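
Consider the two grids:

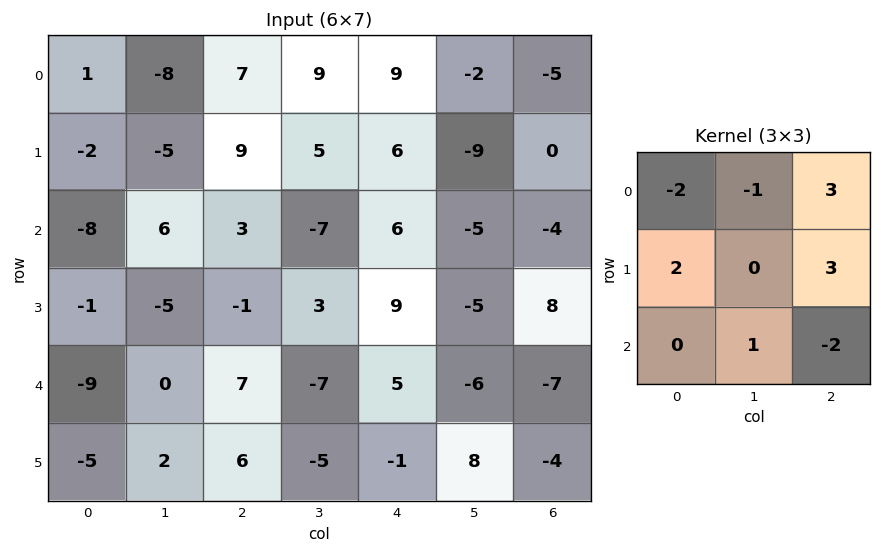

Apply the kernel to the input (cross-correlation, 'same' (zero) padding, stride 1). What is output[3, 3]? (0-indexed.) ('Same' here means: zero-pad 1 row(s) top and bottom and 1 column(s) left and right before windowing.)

The receptive field on the zero-padded input at this output position is [3 -7 6 / -1 3 9 / 7 -7 5]. Elementwise product with the kernel and sum: 3·-2 + -7·-1 + 6·3 + -1·2 + 9·3 + -7·1 + 5·-2.

27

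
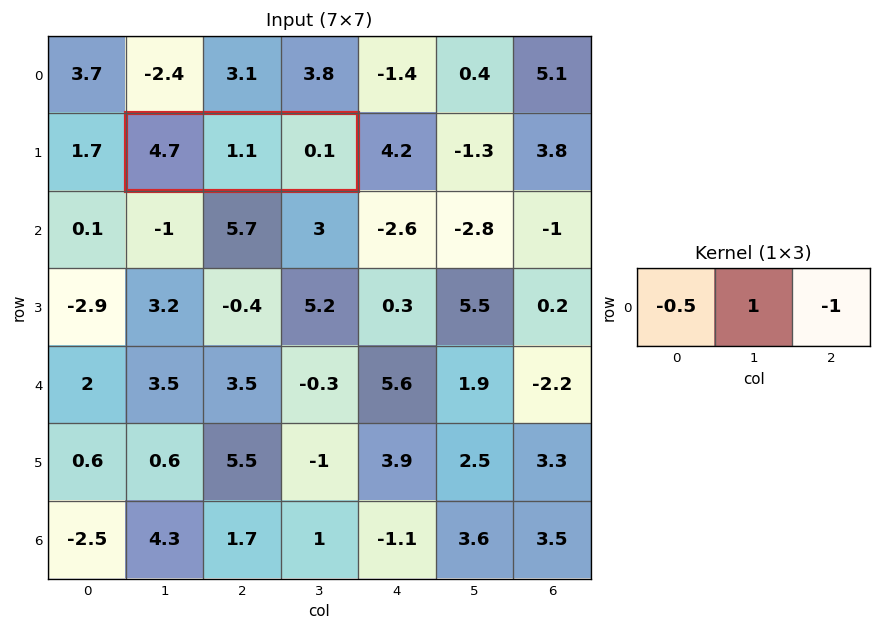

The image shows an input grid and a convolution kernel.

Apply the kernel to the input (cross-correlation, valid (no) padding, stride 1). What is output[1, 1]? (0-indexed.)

-1.35

The receptive field on the input at this output position is [4.7 1.1 0.1]. Elementwise product with the kernel and sum: 4.7·-0.5 + 1.1·1 + 0.1·-1.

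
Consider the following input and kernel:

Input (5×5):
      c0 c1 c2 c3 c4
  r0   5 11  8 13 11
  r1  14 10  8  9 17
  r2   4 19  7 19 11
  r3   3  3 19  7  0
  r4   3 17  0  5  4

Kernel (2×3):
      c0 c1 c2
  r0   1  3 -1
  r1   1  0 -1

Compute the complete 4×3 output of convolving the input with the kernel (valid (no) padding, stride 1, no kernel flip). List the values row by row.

Output[0,0]: The receptive field on the input at this output position is [5 11 8 / 14 10 8]. Elementwise product with the kernel and sum: 5·1 + 11·3 + 8·-1 + 14·1 + 8·-1.

36 23 27
33 25 14
38 17 72
-4 65 36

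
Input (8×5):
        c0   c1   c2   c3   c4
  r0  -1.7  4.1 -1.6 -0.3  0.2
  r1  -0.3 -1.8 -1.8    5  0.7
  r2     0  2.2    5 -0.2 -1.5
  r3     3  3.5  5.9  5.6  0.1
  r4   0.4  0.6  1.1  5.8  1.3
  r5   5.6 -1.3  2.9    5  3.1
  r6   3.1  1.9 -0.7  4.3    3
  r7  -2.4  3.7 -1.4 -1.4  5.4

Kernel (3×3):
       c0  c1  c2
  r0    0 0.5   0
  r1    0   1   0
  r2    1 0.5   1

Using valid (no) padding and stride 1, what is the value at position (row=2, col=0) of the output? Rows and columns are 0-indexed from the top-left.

The receptive field on the input at this output position is [0 2.2 5 / 3 3.5 5.9 / 0.4 0.6 1.1]. Elementwise product with the kernel and sum: 2.2·0.5 + 3.5·1 + 0.4·1 + 0.6·0.5 + 1.1·1.

6.4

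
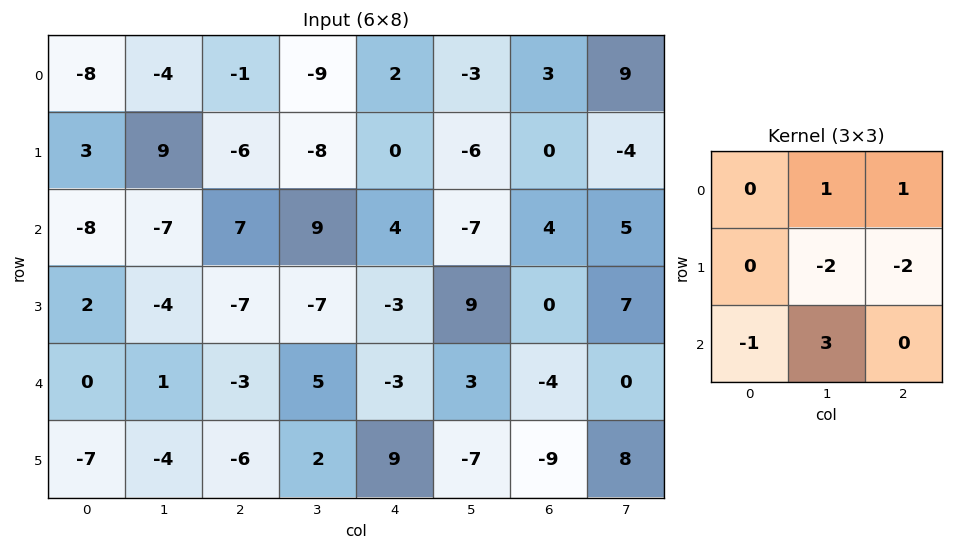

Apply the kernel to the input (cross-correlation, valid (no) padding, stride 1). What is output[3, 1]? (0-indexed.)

-32

The receptive field on the input at this output position is [-4 -7 -7 / 1 -3 5 / -4 -6 2]. Elementwise product with the kernel and sum: -7·1 + -7·1 + -3·-2 + 5·-2 + -4·-1 + -6·3.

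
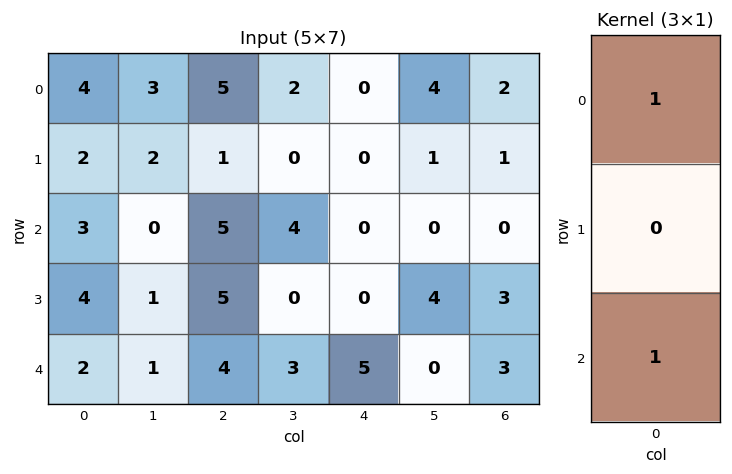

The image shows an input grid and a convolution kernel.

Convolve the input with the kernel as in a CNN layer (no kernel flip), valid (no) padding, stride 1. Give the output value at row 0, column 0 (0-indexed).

7

The receptive field on the input at this output position is [4 / 2 / 3]. Elementwise product with the kernel and sum: 4·1 + 3·1.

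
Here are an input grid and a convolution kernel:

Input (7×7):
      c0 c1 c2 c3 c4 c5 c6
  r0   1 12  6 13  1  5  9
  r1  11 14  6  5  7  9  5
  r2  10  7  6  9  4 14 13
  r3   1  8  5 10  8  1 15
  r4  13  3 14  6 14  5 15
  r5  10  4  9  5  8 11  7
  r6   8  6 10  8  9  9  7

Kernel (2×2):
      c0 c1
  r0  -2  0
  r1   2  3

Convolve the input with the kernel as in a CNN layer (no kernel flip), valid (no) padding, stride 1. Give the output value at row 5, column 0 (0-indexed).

14

The receptive field on the input at this output position is [10 4 / 8 6]. Elementwise product with the kernel and sum: 10·-2 + 8·2 + 6·3.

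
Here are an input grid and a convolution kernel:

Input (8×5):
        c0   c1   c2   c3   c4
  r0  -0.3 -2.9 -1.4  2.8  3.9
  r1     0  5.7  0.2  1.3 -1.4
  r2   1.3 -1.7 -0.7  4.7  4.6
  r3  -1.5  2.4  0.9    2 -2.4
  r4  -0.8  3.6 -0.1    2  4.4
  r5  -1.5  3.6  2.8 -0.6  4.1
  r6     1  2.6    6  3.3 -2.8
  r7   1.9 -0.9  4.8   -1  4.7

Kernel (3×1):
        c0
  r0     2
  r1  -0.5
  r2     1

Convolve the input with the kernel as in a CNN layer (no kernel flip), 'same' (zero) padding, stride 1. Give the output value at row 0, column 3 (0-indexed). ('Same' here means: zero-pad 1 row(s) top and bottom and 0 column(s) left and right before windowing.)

-0.1

The receptive field on the zero-padded input at this output position is [0 / 2.8 / 1.3]. Elementwise product with the kernel and sum: 0·2 + 2.8·-0.5 + 1.3·1.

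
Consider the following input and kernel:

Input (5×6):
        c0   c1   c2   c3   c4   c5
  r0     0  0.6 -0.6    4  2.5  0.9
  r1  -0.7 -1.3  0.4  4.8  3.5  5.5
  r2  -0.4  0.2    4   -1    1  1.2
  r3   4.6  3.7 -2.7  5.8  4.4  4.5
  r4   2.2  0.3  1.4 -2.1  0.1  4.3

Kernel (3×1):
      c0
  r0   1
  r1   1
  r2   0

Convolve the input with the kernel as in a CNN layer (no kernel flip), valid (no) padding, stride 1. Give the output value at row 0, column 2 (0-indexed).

The receptive field on the input at this output position is [-0.6 / 0.4 / 4]. Elementwise product with the kernel and sum: -0.6·1 + 0.4·1.

-0.2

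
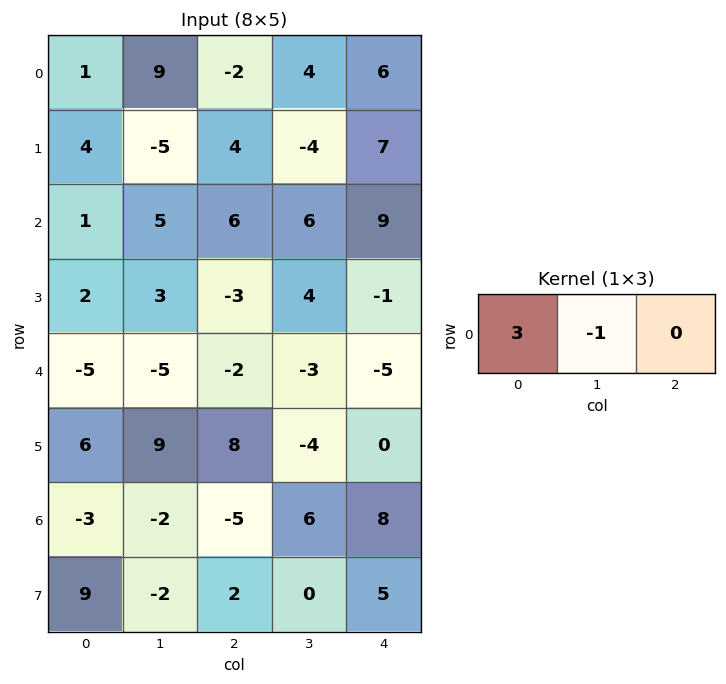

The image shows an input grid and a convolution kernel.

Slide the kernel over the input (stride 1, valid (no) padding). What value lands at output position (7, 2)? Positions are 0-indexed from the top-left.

6

The receptive field on the input at this output position is [2 0 5]. Elementwise product with the kernel and sum: 2·3 + 0·-1.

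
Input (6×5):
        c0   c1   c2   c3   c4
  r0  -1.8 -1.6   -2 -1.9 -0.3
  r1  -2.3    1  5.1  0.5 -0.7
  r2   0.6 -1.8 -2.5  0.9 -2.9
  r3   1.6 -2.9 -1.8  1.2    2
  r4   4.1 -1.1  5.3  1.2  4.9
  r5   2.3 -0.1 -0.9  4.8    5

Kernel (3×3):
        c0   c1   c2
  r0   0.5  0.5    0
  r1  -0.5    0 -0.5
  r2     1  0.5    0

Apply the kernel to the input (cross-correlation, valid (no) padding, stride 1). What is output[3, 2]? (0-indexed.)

-3.9

The receptive field on the input at this output position is [-1.8 1.2 2 / 5.3 1.2 4.9 / -0.9 4.8 5]. Elementwise product with the kernel and sum: -1.8·0.5 + 1.2·0.5 + 5.3·-0.5 + 4.9·-0.5 + -0.9·1 + 4.8·0.5.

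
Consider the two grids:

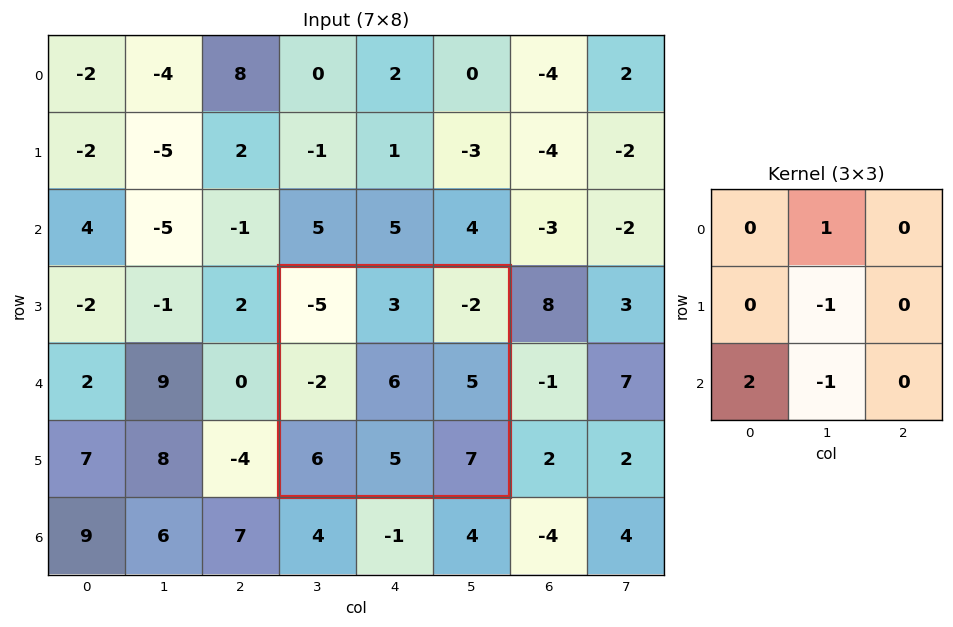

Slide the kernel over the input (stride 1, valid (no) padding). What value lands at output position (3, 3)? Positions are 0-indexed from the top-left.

4

The receptive field on the input at this output position is [-5 3 -2 / -2 6 5 / 6 5 7]. Elementwise product with the kernel and sum: 3·1 + 6·-1 + 6·2 + 5·-1.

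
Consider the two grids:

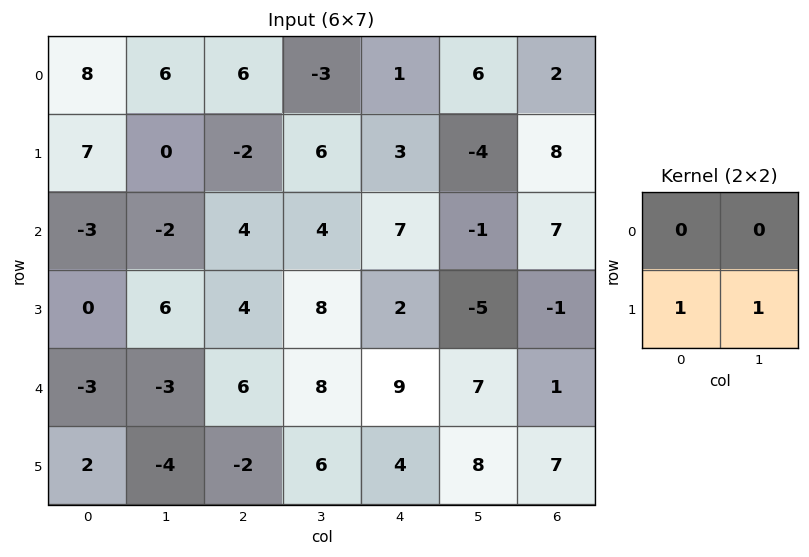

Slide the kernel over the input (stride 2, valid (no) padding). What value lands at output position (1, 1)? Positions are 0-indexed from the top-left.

12

The receptive field on the input at this output position is [4 4 / 4 8]. Elementwise product with the kernel and sum: 4·1 + 8·1.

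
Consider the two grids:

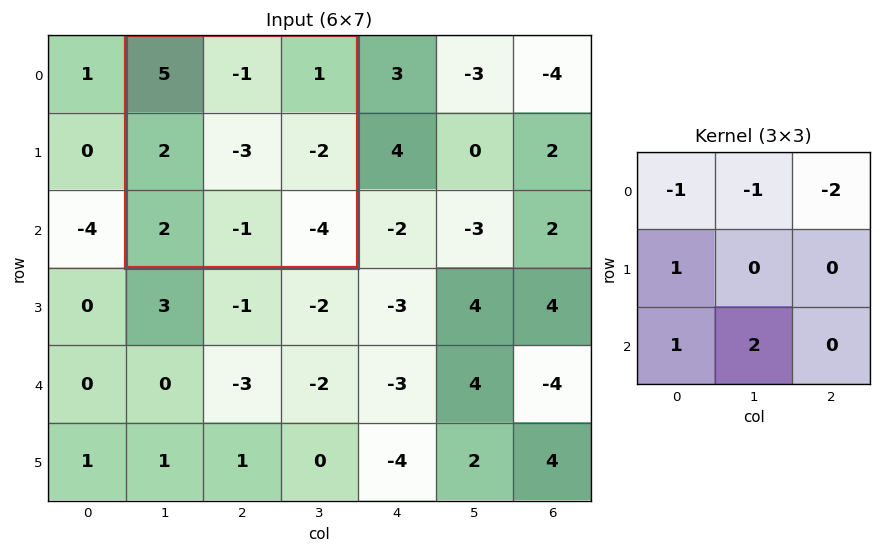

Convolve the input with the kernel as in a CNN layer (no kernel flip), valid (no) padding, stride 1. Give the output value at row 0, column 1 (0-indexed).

-4

The receptive field on the input at this output position is [5 -1 1 / 2 -3 -2 / 2 -1 -4]. Elementwise product with the kernel and sum: 5·-1 + -1·-1 + 1·-2 + 2·1 + 2·1 + -1·2.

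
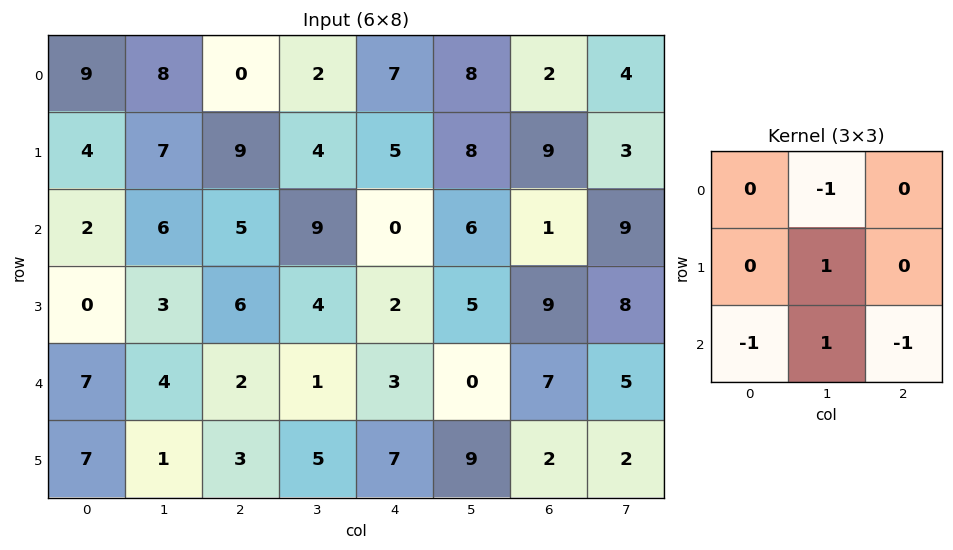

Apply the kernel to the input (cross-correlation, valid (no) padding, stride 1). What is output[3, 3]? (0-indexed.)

The receptive field on the input at this output position is [4 2 5 / 1 3 0 / 5 7 9]. Elementwise product with the kernel and sum: 2·-1 + 3·1 + 5·-1 + 7·1 + 9·-1.

-6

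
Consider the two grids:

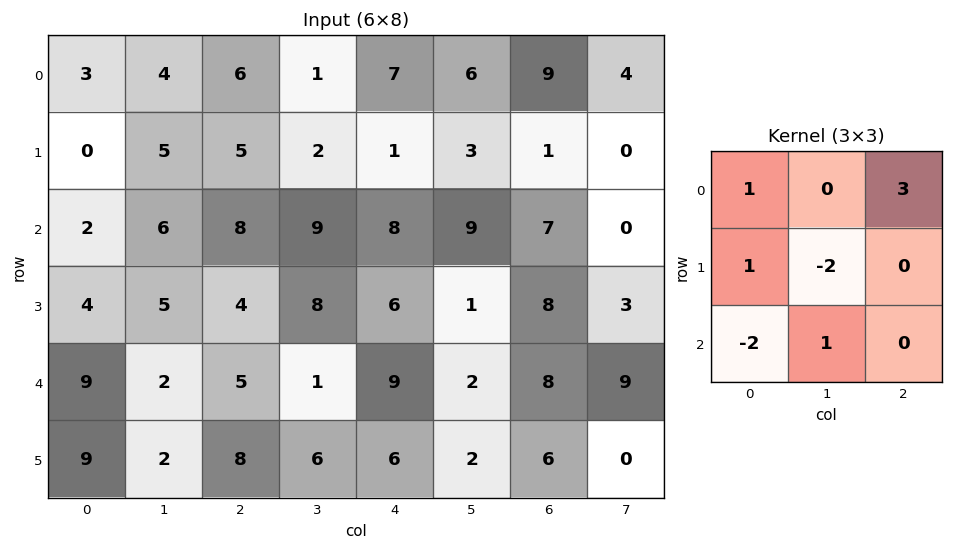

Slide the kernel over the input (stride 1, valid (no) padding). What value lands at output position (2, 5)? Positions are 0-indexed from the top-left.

-2

The receptive field on the input at this output position is [9 7 0 / 1 8 3 / 2 8 9]. Elementwise product with the kernel and sum: 9·1 + 0·3 + 1·1 + 8·-2 + 2·-2 + 8·1.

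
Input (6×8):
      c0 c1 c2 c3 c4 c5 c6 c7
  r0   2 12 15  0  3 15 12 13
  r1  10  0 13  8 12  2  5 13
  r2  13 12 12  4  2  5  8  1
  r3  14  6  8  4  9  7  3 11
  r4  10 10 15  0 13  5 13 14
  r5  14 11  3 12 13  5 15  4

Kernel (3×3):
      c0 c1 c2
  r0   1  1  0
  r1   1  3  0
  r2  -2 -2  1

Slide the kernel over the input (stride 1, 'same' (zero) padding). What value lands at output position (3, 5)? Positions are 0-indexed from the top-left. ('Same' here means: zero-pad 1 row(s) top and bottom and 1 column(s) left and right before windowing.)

The receptive field on the zero-padded input at this output position is [2 5 8 / 9 7 3 / 13 5 13]. Elementwise product with the kernel and sum: 2·1 + 5·1 + 9·1 + 7·3 + 13·-2 + 5·-2 + 13·1.

14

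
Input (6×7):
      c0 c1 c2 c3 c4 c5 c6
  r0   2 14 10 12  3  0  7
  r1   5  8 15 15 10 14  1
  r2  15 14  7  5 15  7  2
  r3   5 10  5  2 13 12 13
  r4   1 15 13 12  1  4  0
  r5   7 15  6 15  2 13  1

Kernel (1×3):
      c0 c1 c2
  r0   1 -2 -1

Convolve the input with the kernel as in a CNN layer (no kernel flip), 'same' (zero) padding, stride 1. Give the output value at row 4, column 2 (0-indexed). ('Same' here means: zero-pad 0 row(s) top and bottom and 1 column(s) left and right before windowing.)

-23

The receptive field on the zero-padded input at this output position is [15 13 12]. Elementwise product with the kernel and sum: 15·1 + 13·-2 + 12·-1.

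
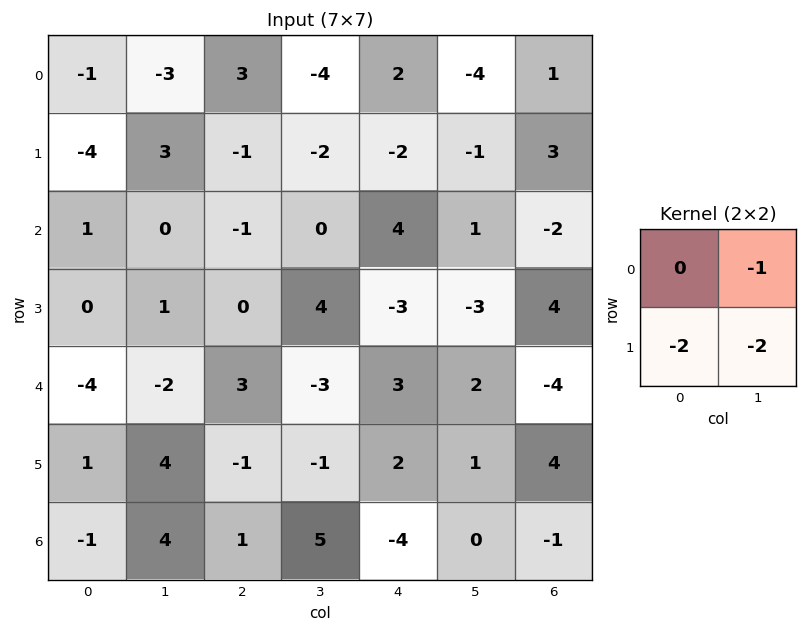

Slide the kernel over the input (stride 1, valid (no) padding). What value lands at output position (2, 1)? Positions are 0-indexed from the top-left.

-1

The receptive field on the input at this output position is [0 -1 / 1 0]. Elementwise product with the kernel and sum: -1·-1 + 1·-2 + 0·-2.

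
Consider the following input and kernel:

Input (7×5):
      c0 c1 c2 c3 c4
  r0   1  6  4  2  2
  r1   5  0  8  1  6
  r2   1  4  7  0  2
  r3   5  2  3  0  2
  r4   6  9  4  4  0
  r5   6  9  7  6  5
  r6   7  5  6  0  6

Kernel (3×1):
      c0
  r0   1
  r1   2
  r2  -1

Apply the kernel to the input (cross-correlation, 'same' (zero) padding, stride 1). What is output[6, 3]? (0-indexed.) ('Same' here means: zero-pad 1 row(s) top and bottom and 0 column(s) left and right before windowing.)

6

The receptive field on the zero-padded input at this output position is [6 / 0 / 0]. Elementwise product with the kernel and sum: 6·1 + 0·2 + 0·-1.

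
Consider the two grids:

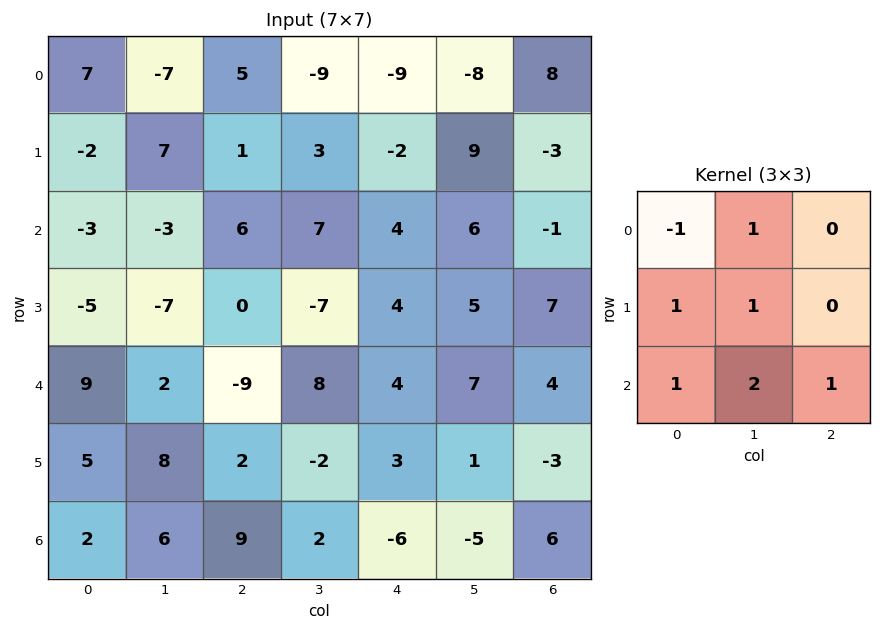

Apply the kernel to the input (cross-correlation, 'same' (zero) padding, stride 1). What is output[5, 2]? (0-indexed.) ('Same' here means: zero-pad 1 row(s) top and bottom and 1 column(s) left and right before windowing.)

25

The receptive field on the zero-padded input at this output position is [2 -9 8 / 8 2 -2 / 6 9 2]. Elementwise product with the kernel and sum: 2·-1 + -9·1 + 8·1 + 2·1 + 6·1 + 9·2 + 2·1.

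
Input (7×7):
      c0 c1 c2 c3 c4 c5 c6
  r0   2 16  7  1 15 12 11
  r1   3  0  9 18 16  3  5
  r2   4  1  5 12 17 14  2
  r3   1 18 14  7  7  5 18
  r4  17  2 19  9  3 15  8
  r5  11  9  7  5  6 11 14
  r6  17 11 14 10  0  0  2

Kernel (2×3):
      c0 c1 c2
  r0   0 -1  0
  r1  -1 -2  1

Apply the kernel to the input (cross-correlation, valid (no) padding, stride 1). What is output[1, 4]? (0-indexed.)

The receptive field on the input at this output position is [16 3 5 / 17 14 2]. Elementwise product with the kernel and sum: 3·-1 + 17·-1 + 14·-2 + 2·1.

-46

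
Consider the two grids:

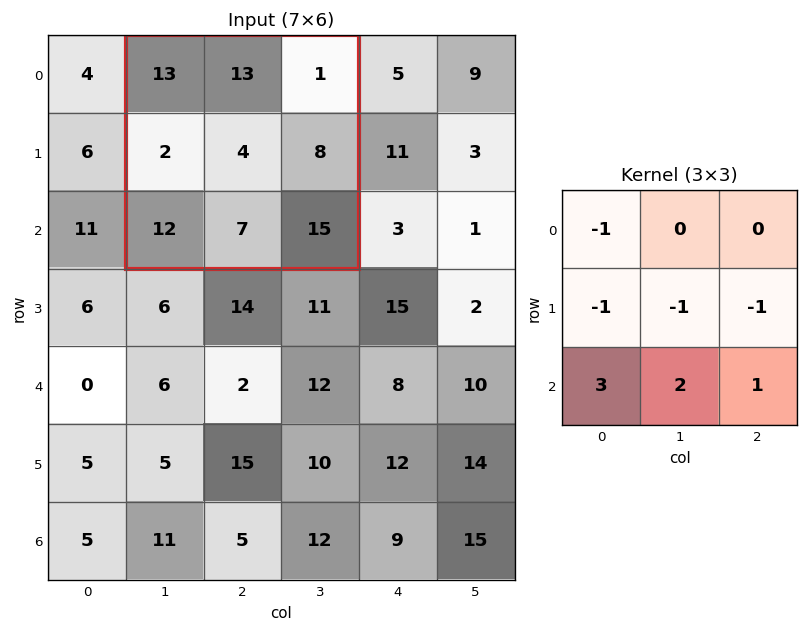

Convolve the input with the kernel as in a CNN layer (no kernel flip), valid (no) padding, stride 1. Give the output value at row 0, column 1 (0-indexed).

The receptive field on the input at this output position is [13 13 1 / 2 4 8 / 12 7 15]. Elementwise product with the kernel and sum: 13·-1 + 2·-1 + 4·-1 + 8·-1 + 12·3 + 7·2 + 15·1.

38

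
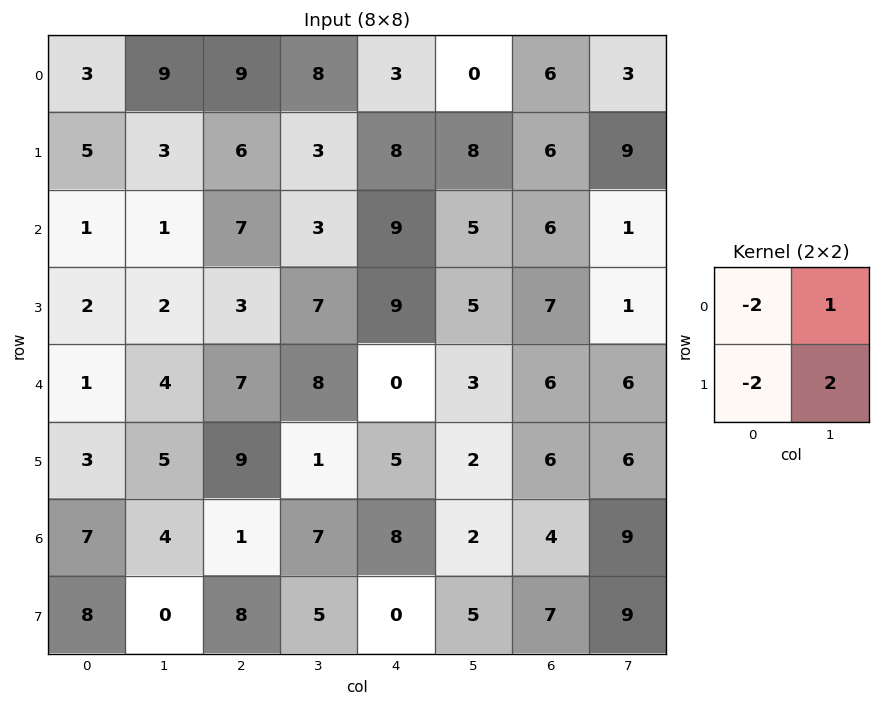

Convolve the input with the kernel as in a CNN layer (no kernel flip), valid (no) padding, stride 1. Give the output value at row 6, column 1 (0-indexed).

The receptive field on the input at this output position is [4 1 / 0 8]. Elementwise product with the kernel and sum: 4·-2 + 1·1 + 0·-2 + 8·2.

9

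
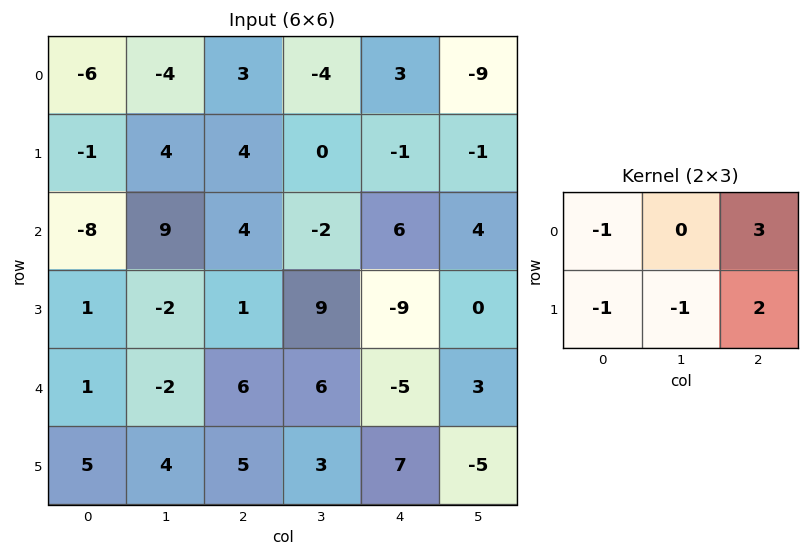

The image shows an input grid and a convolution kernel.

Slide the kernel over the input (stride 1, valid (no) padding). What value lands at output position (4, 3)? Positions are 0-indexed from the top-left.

The receptive field on the input at this output position is [6 -5 3 / 3 7 -5]. Elementwise product with the kernel and sum: 6·-1 + 3·3 + 3·-1 + 7·-1 + -5·2.

-17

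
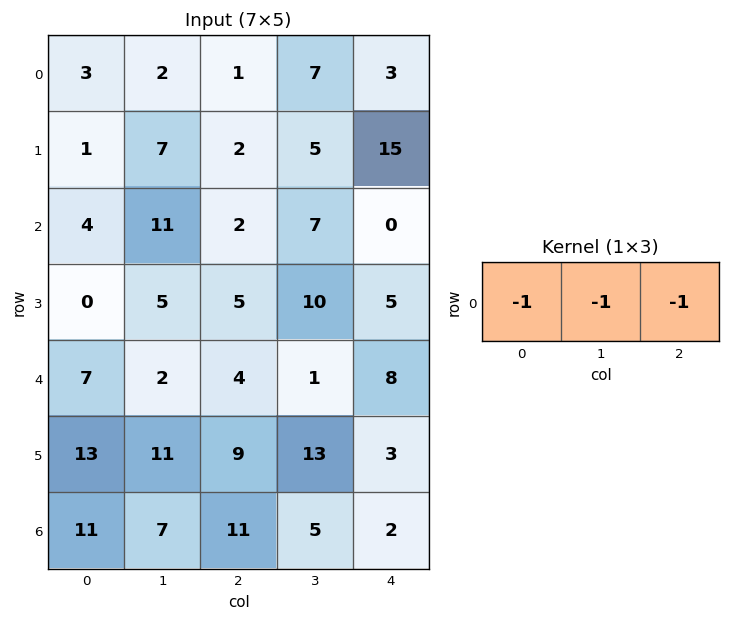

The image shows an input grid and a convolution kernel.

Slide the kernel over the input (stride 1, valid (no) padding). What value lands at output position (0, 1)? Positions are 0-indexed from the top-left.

-10

The receptive field on the input at this output position is [2 1 7]. Elementwise product with the kernel and sum: 2·-1 + 1·-1 + 7·-1.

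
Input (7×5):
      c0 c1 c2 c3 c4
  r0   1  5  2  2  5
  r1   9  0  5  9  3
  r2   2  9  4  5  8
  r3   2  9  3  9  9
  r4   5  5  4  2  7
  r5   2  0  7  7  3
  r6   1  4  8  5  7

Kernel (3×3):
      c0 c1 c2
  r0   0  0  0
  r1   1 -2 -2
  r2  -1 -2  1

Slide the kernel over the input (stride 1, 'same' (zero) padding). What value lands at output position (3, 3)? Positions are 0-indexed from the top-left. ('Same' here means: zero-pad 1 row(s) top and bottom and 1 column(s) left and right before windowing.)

-34

The receptive field on the zero-padded input at this output position is [4 5 8 / 3 9 9 / 4 2 7]. Elementwise product with the kernel and sum: 3·1 + 9·-2 + 9·-2 + 4·-1 + 2·-2 + 7·1.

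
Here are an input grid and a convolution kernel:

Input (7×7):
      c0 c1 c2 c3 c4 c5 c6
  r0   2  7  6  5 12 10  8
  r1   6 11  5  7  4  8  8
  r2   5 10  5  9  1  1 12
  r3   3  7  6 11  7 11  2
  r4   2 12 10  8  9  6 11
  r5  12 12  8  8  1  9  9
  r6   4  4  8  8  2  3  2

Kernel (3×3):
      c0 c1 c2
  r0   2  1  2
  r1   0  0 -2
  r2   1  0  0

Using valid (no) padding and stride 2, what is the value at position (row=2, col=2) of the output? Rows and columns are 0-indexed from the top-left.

30

The receptive field on the input at this output position is [9 6 11 / 1 9 9 / 2 3 2]. Elementwise product with the kernel and sum: 9·2 + 6·1 + 11·2 + 9·-2 + 2·1.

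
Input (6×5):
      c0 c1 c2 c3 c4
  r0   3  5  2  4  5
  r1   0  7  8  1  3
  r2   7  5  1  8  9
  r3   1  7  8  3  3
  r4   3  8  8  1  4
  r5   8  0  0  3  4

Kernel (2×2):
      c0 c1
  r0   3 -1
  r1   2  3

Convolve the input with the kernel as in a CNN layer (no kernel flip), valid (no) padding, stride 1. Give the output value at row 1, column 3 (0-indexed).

43

The receptive field on the input at this output position is [1 3 / 8 9]. Elementwise product with the kernel and sum: 1·3 + 3·-1 + 8·2 + 9·3.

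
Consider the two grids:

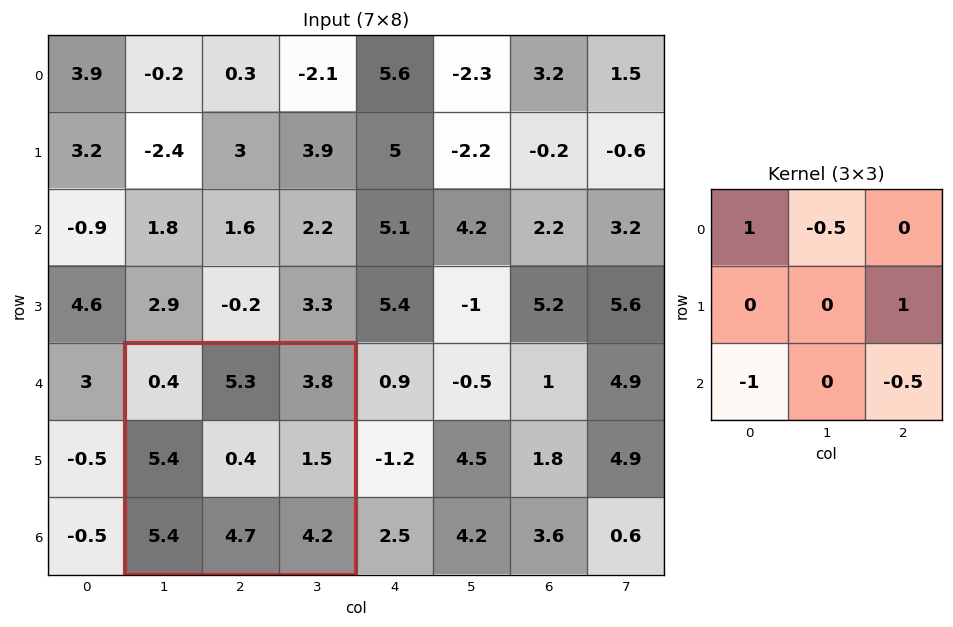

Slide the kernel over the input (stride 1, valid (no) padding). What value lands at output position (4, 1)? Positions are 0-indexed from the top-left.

-8.25

The receptive field on the input at this output position is [0.4 5.3 3.8 / 5.4 0.4 1.5 / 5.4 4.7 4.2]. Elementwise product with the kernel and sum: 0.4·1 + 5.3·-0.5 + 1.5·1 + 5.4·-1 + 4.2·-0.5.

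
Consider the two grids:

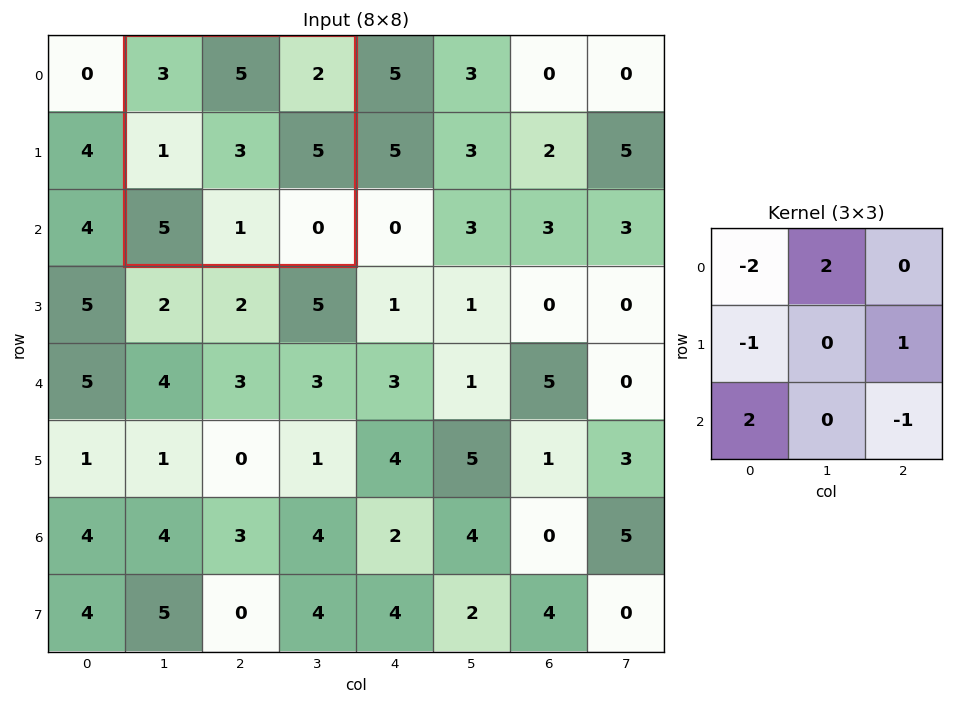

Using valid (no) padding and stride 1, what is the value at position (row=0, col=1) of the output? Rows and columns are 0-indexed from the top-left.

The receptive field on the input at this output position is [3 5 2 / 1 3 5 / 5 1 0]. Elementwise product with the kernel and sum: 3·-2 + 5·2 + 1·-1 + 5·1 + 5·2 + 0·-1.

18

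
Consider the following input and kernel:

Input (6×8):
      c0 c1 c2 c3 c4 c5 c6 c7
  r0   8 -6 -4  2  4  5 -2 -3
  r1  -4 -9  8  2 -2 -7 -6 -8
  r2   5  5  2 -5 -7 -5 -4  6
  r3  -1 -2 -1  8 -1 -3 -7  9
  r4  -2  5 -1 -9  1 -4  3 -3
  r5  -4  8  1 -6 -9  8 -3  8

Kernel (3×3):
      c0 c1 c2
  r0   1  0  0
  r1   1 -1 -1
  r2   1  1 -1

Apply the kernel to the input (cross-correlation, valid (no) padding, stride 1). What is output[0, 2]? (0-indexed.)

The receptive field on the input at this output position is [-4 2 4 / 8 2 -2 / 2 -5 -7]. Elementwise product with the kernel and sum: -4·1 + 8·1 + 2·-1 + -2·-1 + 2·1 + -5·1 + -7·-1.

8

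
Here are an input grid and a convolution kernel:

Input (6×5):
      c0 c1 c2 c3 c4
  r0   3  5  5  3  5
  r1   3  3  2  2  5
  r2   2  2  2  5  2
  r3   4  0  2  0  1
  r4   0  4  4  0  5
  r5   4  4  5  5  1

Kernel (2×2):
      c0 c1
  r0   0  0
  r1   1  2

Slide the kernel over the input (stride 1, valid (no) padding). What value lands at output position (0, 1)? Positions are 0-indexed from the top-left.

The receptive field on the input at this output position is [5 5 / 3 2]. Elementwise product with the kernel and sum: 3·1 + 2·2.

7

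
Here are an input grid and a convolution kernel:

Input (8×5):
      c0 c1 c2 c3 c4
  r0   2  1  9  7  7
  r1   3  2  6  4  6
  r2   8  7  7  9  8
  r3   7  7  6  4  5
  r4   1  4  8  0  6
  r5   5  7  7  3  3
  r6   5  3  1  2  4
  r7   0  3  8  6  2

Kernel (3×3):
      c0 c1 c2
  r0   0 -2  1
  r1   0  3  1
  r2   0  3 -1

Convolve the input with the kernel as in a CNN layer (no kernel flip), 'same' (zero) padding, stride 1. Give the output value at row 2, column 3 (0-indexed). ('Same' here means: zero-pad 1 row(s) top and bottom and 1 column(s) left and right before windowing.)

40

The receptive field on the zero-padded input at this output position is [6 4 6 / 7 9 8 / 6 4 5]. Elementwise product with the kernel and sum: 4·-2 + 6·1 + 9·3 + 8·1 + 4·3 + 5·-1.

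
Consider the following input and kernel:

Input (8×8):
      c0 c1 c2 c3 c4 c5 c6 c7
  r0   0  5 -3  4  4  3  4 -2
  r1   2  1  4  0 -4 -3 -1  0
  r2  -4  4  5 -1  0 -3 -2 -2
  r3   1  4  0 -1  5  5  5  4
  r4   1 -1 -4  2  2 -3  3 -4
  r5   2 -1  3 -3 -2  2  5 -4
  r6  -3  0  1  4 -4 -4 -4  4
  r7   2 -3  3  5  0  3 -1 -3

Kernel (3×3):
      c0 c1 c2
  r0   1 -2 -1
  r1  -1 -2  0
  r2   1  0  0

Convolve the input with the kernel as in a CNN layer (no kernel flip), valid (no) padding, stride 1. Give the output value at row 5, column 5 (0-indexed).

11

The receptive field on the input at this output position is [2 5 -4 / -4 -4 4 / 3 -1 -3]. Elementwise product with the kernel and sum: 2·1 + 5·-2 + -4·-1 + -4·-1 + -4·-2 + 3·1.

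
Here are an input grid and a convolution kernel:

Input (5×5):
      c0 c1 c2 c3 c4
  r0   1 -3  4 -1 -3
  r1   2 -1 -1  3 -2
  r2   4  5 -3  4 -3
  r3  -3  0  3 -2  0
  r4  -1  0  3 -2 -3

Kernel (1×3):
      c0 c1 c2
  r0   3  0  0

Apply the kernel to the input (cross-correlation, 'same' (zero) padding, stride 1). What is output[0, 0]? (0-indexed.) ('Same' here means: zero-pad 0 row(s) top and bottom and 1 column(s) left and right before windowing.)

The receptive field on the zero-padded input at this output position is [0 1 -3]. Elementwise product with the kernel and sum: 0·3.

0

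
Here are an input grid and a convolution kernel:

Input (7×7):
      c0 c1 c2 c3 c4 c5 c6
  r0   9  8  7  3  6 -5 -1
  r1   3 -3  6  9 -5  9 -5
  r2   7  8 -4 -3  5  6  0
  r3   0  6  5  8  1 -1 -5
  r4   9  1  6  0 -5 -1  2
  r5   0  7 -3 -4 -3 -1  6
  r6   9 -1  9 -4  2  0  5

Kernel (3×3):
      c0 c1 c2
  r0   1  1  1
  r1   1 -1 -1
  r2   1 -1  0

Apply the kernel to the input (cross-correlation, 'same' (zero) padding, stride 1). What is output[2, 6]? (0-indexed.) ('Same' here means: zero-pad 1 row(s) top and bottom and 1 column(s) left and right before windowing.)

The receptive field on the zero-padded input at this output position is [9 -5 0 / 6 0 0 / -1 -5 0]. Elementwise product with the kernel and sum: 9·1 + -5·1 + 0·1 + 6·1 + 0·-1 + 0·-1 + -1·1 + -5·-1.

14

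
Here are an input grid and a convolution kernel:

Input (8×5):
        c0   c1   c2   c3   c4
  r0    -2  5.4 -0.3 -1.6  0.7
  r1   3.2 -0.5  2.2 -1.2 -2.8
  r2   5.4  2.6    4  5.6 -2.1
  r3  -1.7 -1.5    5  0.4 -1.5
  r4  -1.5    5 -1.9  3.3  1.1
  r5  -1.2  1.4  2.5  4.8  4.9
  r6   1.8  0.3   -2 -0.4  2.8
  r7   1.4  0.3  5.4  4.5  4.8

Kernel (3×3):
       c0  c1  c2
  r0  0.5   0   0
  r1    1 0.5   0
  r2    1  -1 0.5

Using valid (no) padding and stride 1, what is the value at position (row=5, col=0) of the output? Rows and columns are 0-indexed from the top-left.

5.15

The receptive field on the input at this output position is [-1.2 1.4 2.5 / 1.8 0.3 -2 / 1.4 0.3 5.4]. Elementwise product with the kernel and sum: -1.2·0.5 + 1.8·1 + 0.3·0.5 + 1.4·1 + 0.3·-1 + 5.4·0.5.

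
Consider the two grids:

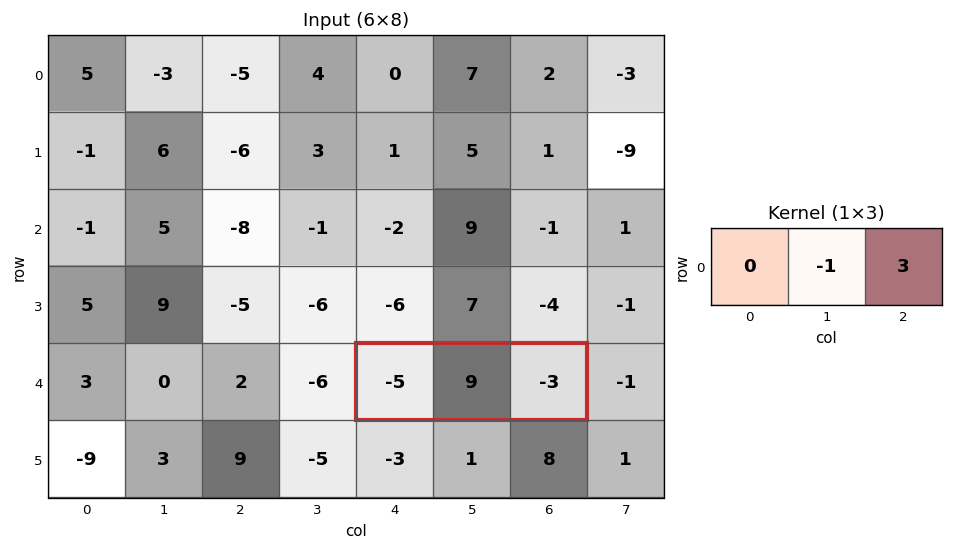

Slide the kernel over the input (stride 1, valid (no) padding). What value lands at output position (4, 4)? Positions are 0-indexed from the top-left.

The receptive field on the input at this output position is [-5 9 -3]. Elementwise product with the kernel and sum: 9·-1 + -3·3.

-18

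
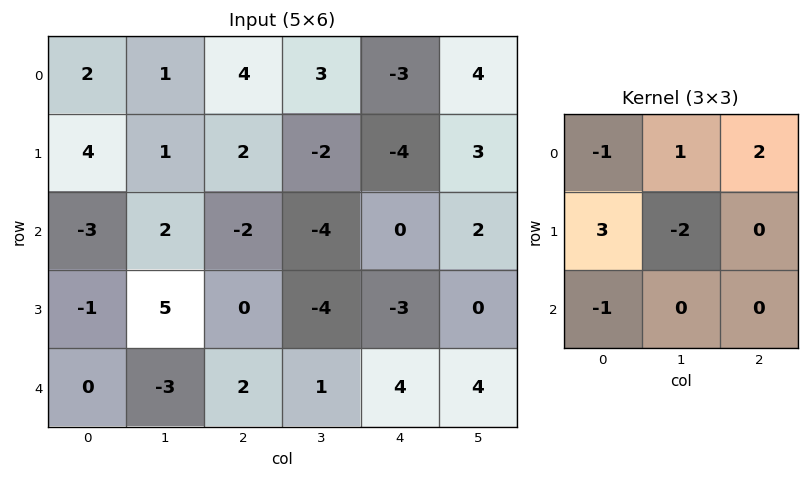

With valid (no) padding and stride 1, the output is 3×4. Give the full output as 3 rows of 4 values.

20 6 5 8
-11 2 -10 -4
-12 6 4 1

Output[0,0]: The receptive field on the input at this output position is [2 1 4 / 4 1 2 / -3 2 -2]. Elementwise product with the kernel and sum: 2·-1 + 1·1 + 4·2 + 4·3 + 1·-2 + -3·-1.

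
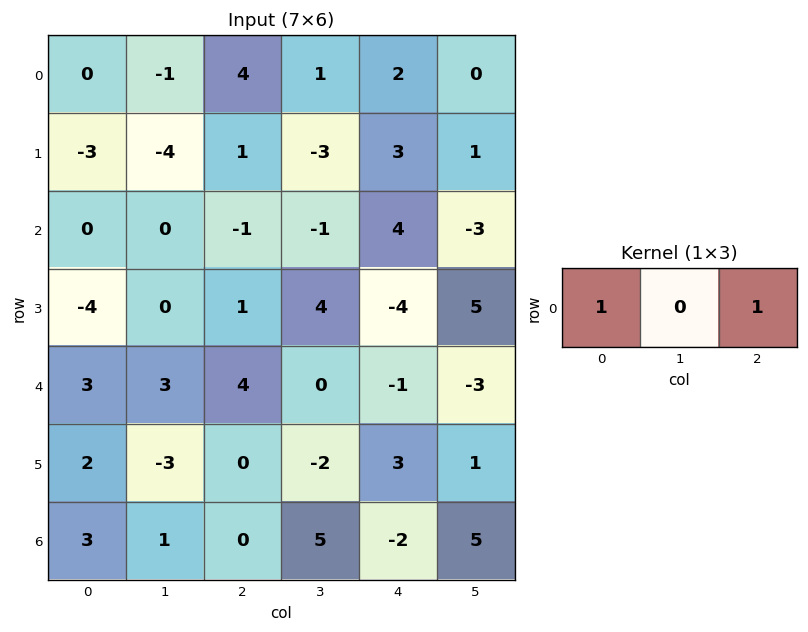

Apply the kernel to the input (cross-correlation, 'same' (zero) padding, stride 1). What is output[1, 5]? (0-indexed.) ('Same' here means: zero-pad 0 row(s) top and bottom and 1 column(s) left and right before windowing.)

The receptive field on the zero-padded input at this output position is [3 1 0]. Elementwise product with the kernel and sum: 3·1 + 0·1.

3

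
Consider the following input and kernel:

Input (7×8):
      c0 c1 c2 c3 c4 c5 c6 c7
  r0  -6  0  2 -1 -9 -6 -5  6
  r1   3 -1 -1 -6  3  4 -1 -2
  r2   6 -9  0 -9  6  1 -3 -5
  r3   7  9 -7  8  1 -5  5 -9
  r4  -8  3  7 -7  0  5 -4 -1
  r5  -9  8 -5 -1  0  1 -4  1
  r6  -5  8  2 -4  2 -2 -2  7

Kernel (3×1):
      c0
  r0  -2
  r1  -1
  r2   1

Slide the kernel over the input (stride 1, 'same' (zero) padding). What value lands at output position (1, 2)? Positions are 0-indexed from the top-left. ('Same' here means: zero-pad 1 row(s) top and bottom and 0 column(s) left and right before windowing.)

The receptive field on the zero-padded input at this output position is [2 / -1 / 0]. Elementwise product with the kernel and sum: 2·-2 + -1·-1 + 0·1.

-3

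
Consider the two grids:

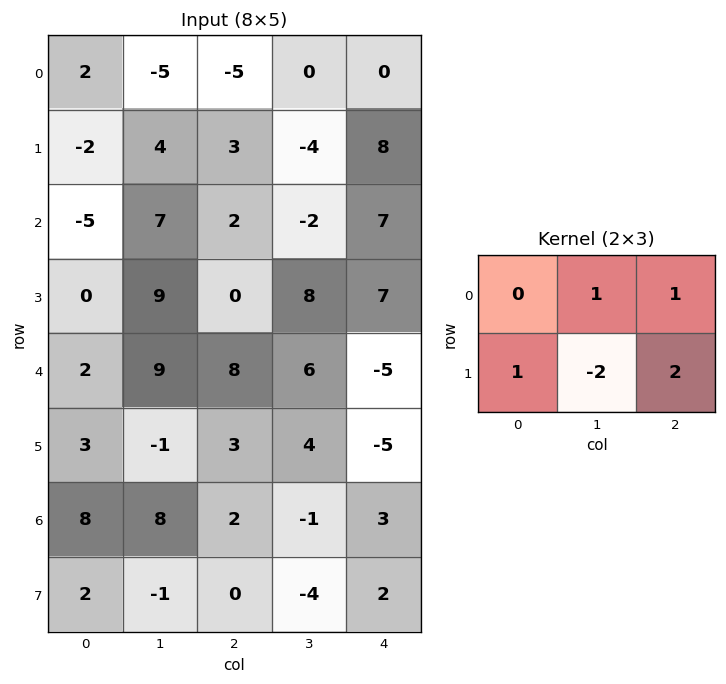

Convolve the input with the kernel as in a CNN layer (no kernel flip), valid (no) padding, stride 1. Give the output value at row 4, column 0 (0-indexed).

The receptive field on the input at this output position is [2 9 8 / 3 -1 3]. Elementwise product with the kernel and sum: 9·1 + 8·1 + 3·1 + -1·-2 + 3·2.

28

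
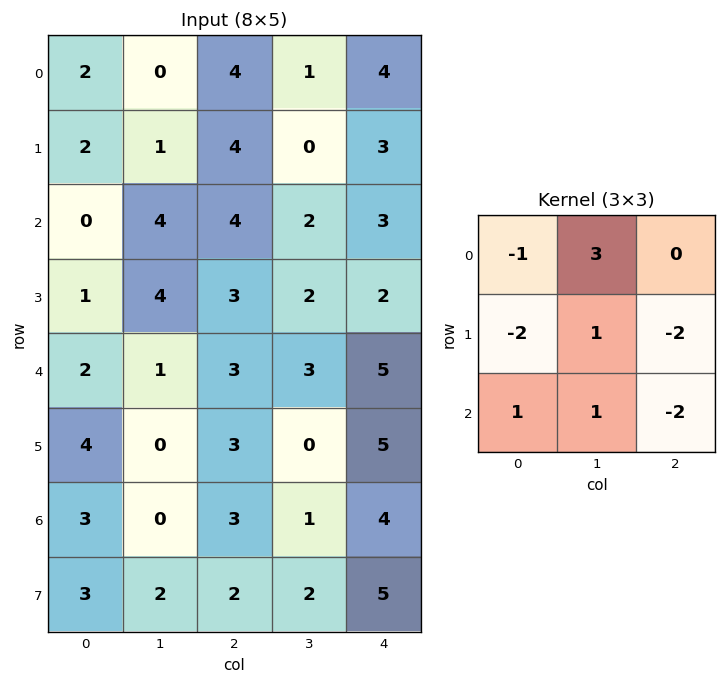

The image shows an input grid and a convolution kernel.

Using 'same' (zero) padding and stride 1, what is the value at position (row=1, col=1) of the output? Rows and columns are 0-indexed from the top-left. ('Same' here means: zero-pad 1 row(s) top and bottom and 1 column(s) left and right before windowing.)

The receptive field on the zero-padded input at this output position is [2 0 4 / 2 1 4 / 0 4 4]. Elementwise product with the kernel and sum: 2·-1 + 0·3 + 2·-2 + 1·1 + 4·-2 + 0·1 + 4·1 + 4·-2.

-17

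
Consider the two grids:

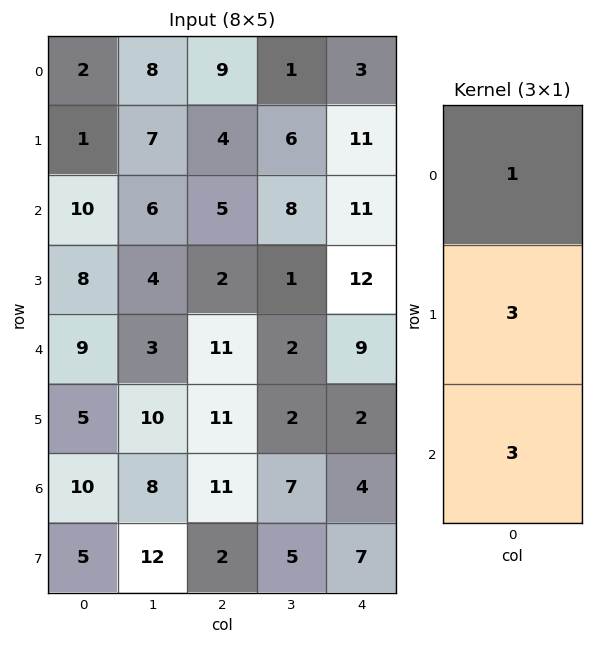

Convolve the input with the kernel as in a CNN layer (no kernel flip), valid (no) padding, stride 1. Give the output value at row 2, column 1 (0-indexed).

The receptive field on the input at this output position is [6 / 4 / 3]. Elementwise product with the kernel and sum: 6·1 + 4·3 + 3·3.

27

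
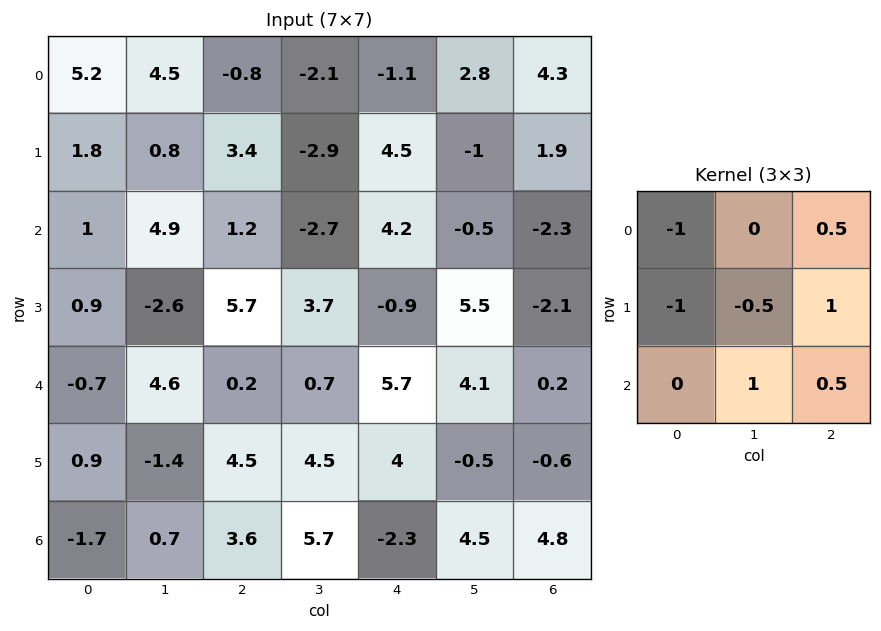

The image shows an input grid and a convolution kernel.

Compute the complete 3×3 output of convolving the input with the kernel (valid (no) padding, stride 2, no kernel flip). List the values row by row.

Output[0,0]: The receptive field on the input at this output position is [5.2 4.5 -0.8 / 1.8 0.8 3.4 / 1 4.9 1.2]. Elementwise product with the kernel and sum: 5.2·-1 + -0.8·0.5 + 1.8·-1 + 0.8·-0.5 + 3.4·1 + 4.9·1 + 1.2·0.5.
Output[0,1]: The receptive field on the input at this output position is [-0.8 -2.1 -1.1 / 3.4 -2.9 4.5 / 1.2 -2.7 4.2]. Elementwise product with the kernel and sum: -0.8·-1 + -1.1·0.5 + 3.4·-1 + -2.9·-0.5 + 4.5·1 + -2.7·1 + 4.2·0.5.

1.1 2.2 -0.5
10.4 -4 -5.1
7.6 4.45 -3.05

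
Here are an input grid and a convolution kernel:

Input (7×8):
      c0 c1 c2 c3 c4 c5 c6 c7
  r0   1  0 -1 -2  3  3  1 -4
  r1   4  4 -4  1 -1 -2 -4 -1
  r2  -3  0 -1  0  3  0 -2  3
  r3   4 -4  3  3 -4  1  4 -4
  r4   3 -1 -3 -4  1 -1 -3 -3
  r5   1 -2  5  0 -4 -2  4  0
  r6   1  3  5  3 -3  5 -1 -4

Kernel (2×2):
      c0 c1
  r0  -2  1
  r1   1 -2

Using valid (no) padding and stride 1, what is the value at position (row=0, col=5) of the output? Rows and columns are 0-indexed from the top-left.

1

The receptive field on the input at this output position is [3 1 / -2 -4]. Elementwise product with the kernel and sum: 3·-2 + 1·1 + -2·1 + -4·-2.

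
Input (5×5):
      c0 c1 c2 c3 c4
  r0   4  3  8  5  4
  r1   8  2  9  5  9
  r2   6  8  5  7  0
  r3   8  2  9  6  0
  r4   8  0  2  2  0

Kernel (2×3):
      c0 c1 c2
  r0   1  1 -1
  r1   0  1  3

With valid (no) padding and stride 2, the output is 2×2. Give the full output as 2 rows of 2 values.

28 41
38 18

Output[0,0]: The receptive field on the input at this output position is [4 3 8 / 8 2 9]. Elementwise product with the kernel and sum: 4·1 + 3·1 + 8·-1 + 2·1 + 9·3.
Output[0,1]: The receptive field on the input at this output position is [8 5 4 / 9 5 9]. Elementwise product with the kernel and sum: 8·1 + 5·1 + 4·-1 + 5·1 + 9·3.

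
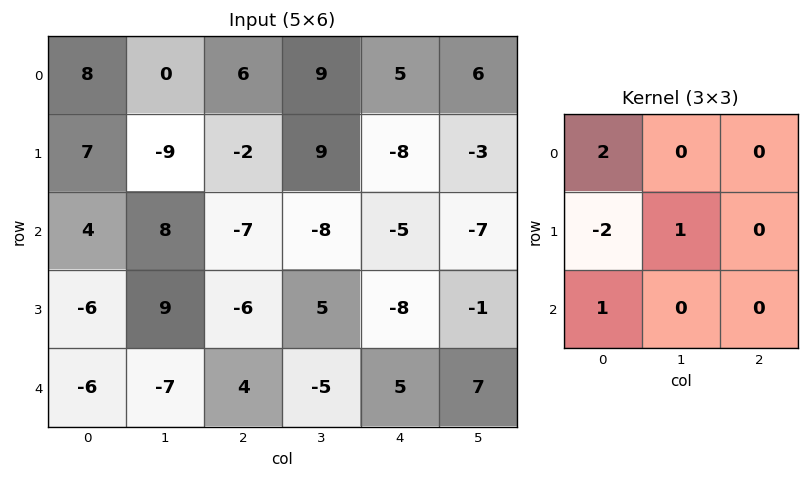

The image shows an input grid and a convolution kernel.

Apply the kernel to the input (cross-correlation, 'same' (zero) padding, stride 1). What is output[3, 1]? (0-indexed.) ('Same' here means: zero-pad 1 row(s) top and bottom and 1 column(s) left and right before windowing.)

23

The receptive field on the zero-padded input at this output position is [4 8 -7 / -6 9 -6 / -6 -7 4]. Elementwise product with the kernel and sum: 4·2 + -6·-2 + 9·1 + -6·1.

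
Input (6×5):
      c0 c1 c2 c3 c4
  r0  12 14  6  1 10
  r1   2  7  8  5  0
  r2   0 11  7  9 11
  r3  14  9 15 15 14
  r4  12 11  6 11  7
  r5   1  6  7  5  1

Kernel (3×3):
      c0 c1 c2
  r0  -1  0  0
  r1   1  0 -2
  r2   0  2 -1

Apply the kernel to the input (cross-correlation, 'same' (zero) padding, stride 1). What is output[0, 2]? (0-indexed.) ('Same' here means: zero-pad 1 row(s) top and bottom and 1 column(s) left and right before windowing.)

23

The receptive field on the zero-padded input at this output position is [0 0 0 / 14 6 1 / 7 8 5]. Elementwise product with the kernel and sum: 0·-1 + 14·1 + 1·-2 + 8·2 + 5·-1.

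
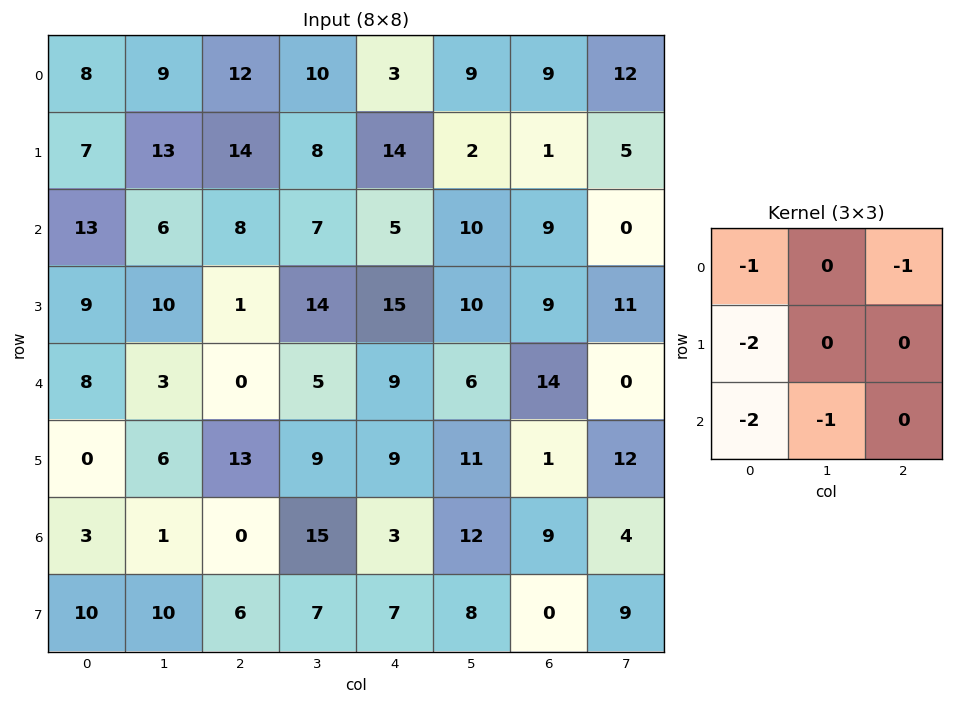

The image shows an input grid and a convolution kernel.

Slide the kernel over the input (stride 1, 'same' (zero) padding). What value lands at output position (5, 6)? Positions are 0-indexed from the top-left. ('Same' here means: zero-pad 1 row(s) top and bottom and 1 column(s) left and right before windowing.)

-61

The receptive field on the zero-padded input at this output position is [6 14 0 / 11 1 12 / 12 9 4]. Elementwise product with the kernel and sum: 6·-1 + 0·-1 + 11·-2 + 12·-2 + 9·-1.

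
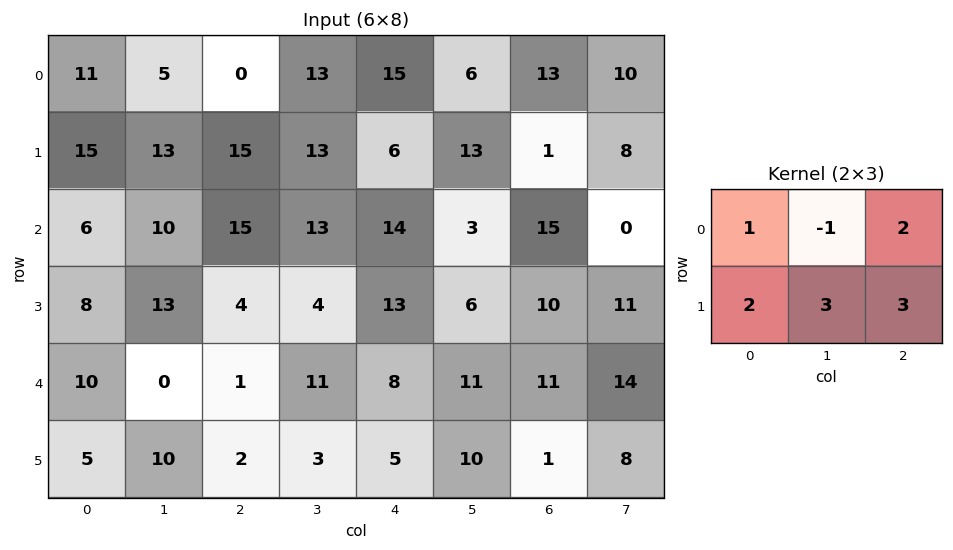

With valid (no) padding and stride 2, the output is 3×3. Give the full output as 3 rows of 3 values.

Output[0,0]: The receptive field on the input at this output position is [11 5 0 / 15 13 15]. Elementwise product with the kernel and sum: 11·1 + 5·-1 + 0·2 + 15·2 + 13·3 + 15·3.
Output[0,1]: The receptive field on the input at this output position is [0 13 15 / 15 13 6]. Elementwise product with the kernel and sum: 0·1 + 13·-1 + 15·2 + 15·2 + 13·3 + 6·3.

120 104 89
93 89 115
58 34 62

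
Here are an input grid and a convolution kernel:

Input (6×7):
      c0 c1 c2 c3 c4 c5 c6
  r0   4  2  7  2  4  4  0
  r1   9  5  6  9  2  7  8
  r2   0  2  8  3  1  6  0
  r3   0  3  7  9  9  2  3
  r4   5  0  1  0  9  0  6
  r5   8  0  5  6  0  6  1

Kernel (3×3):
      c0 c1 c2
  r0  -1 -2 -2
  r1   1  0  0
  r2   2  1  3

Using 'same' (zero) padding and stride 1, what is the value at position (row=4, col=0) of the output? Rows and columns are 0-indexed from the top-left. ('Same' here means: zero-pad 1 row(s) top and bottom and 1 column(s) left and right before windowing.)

2

The receptive field on the zero-padded input at this output position is [0 0 3 / 0 5 0 / 0 8 0]. Elementwise product with the kernel and sum: 0·-1 + 0·-2 + 3·-2 + 0·1 + 0·2 + 8·1 + 0·3.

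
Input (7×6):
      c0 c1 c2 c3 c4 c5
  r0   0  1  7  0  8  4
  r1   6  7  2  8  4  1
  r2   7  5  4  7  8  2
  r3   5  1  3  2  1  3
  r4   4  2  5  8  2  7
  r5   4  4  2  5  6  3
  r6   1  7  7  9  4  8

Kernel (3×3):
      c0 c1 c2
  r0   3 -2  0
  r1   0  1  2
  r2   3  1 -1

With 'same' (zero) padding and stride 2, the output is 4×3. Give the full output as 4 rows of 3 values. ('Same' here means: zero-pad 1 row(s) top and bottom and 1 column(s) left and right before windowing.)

Output[0,0]: The receptive field on the zero-padded input at this output position is [0 0 0 / 0 0 1 / 0 6 7]. Elementwise product with the kernel and sum: 0·3 + 0·-2 + 0·1 + 1·2 + 0·3 + 6·1 + 7·-1.
Output[0,1]: The receptive field on the zero-padded input at this output position is [0 0 0 / 1 7 0 / 7 2 8]. Elementwise product with the kernel and sum: 0·3 + 0·-2 + 7·1 + 0·2 + 7·3 + 2·1 + 8·-1.

1 22 43
9 39 32
-2 27 38
7 33 23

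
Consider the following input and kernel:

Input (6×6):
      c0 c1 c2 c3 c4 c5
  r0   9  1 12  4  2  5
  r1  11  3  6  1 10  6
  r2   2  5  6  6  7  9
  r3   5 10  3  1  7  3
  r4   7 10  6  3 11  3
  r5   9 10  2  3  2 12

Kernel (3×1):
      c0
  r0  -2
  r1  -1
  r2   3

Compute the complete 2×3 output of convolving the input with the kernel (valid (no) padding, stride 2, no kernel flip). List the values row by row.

Output[0,0]: The receptive field on the input at this output position is [9 / 11 / 2]. Elementwise product with the kernel and sum: 9·-2 + 11·-1 + 2·3.

-23 -12 7
12 3 12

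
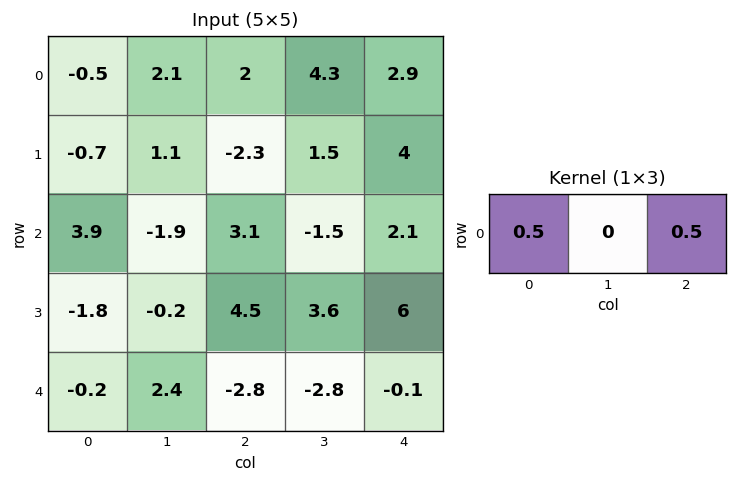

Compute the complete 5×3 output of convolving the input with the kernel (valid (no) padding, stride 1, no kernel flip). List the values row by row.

0.75 3.2 2.45
-1.5 1.3 0.85
3.5 -1.7 2.6
1.35 1.7 5.25
-1.5 -0.2 -1.45

Output[0,0]: The receptive field on the input at this output position is [-0.5 2.1 2]. Elementwise product with the kernel and sum: -0.5·0.5 + 2·0.5.
Output[0,1]: The receptive field on the input at this output position is [2.1 2 4.3]. Elementwise product with the kernel and sum: 2.1·0.5 + 4.3·0.5.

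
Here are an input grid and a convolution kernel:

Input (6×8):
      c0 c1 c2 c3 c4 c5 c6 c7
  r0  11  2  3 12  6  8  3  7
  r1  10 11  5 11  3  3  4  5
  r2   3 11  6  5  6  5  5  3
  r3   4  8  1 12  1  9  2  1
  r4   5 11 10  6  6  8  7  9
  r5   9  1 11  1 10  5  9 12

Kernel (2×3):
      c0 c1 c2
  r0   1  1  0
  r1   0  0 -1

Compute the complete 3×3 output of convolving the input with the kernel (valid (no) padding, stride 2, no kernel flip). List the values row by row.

8 12 10
13 10 9
5 6 5

Output[0,0]: The receptive field on the input at this output position is [11 2 3 / 10 11 5]. Elementwise product with the kernel and sum: 11·1 + 2·1 + 5·-1.
Output[0,1]: The receptive field on the input at this output position is [3 12 6 / 5 11 3]. Elementwise product with the kernel and sum: 3·1 + 12·1 + 3·-1.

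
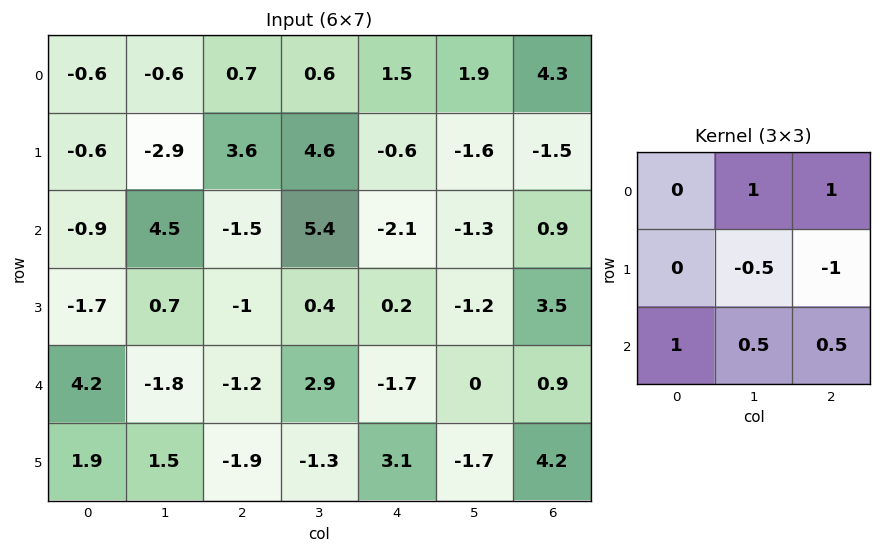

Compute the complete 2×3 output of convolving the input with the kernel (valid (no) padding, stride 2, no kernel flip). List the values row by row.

-1.45 0.55 6.2
6.35 2.3 -4.55

Output[0,0]: The receptive field on the input at this output position is [-0.6 -0.6 0.7 / -0.6 -2.9 3.6 / -0.9 4.5 -1.5]. Elementwise product with the kernel and sum: -0.6·1 + 0.7·1 + -2.9·-0.5 + 3.6·-1 + -0.9·1 + 4.5·0.5 + -1.5·0.5.
Output[0,1]: The receptive field on the input at this output position is [0.7 0.6 1.5 / 3.6 4.6 -0.6 / -1.5 5.4 -2.1]. Elementwise product with the kernel and sum: 0.6·1 + 1.5·1 + 4.6·-0.5 + -0.6·-1 + -1.5·1 + 5.4·0.5 + -2.1·0.5.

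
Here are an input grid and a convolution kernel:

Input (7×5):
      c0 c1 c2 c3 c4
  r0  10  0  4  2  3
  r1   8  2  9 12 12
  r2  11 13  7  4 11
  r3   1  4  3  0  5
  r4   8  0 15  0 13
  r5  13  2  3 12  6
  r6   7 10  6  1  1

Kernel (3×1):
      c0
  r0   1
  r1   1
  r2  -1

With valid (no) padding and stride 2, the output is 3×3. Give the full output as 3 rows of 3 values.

7 6 4
4 -5 3
14 12 18

Output[0,0]: The receptive field on the input at this output position is [10 / 8 / 11]. Elementwise product with the kernel and sum: 10·1 + 8·1 + 11·-1.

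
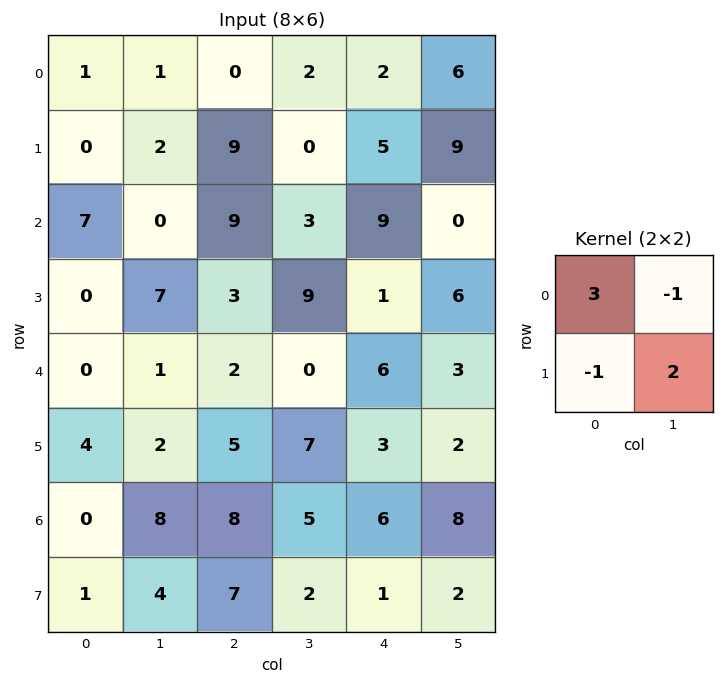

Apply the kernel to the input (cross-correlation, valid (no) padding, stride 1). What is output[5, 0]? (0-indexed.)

26

The receptive field on the input at this output position is [4 2 / 0 8]. Elementwise product with the kernel and sum: 4·3 + 2·-1 + 0·-1 + 8·2.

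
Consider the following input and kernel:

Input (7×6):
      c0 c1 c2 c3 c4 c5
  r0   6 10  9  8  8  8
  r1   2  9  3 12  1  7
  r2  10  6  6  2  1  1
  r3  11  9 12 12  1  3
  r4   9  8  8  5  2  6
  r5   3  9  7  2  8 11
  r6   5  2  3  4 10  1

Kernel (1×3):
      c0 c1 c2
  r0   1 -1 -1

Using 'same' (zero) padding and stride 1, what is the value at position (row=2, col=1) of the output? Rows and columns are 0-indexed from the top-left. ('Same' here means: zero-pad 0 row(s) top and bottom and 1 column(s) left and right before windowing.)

-2

The receptive field on the zero-padded input at this output position is [10 6 6]. Elementwise product with the kernel and sum: 10·1 + 6·-1 + 6·-1.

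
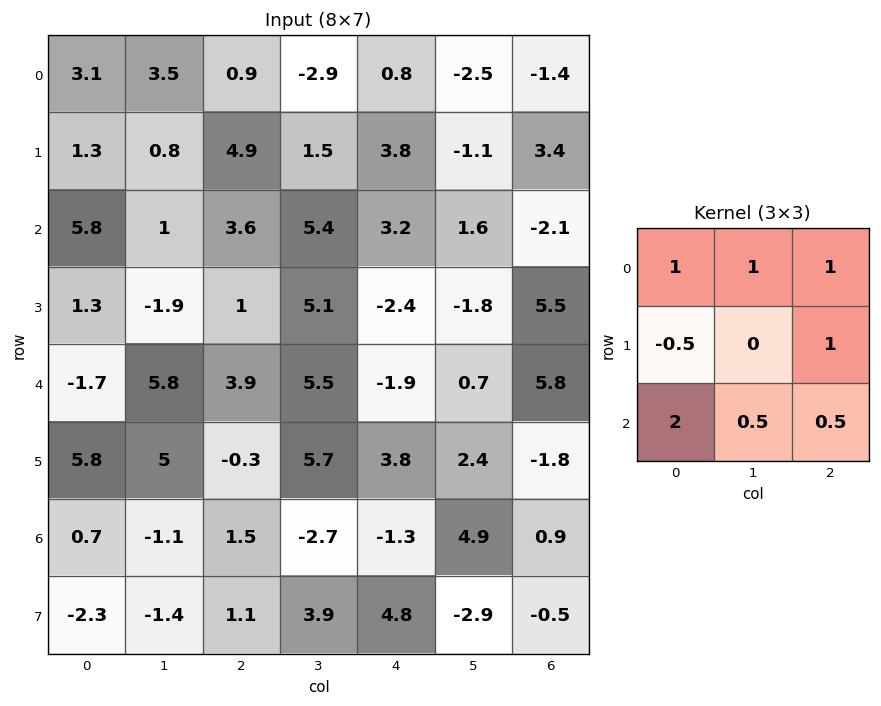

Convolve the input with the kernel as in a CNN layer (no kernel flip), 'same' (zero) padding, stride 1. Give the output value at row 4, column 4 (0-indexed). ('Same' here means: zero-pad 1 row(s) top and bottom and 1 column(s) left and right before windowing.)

The receptive field on the zero-padded input at this output position is [5.1 -2.4 -1.8 / 5.5 -1.9 0.7 / 5.7 3.8 2.4]. Elementwise product with the kernel and sum: 5.1·1 + -2.4·1 + -1.8·1 + 5.5·-0.5 + 0.7·1 + 5.7·2 + 3.8·0.5 + 2.4·0.5.

13.35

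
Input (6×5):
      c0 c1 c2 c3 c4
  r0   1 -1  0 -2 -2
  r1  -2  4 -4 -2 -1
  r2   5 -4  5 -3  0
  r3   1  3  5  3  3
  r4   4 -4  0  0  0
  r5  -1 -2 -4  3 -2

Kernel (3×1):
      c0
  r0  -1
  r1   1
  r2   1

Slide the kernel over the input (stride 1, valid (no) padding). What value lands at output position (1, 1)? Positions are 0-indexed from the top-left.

The receptive field on the input at this output position is [4 / -4 / 3]. Elementwise product with the kernel and sum: 4·-1 + -4·1 + 3·1.

-5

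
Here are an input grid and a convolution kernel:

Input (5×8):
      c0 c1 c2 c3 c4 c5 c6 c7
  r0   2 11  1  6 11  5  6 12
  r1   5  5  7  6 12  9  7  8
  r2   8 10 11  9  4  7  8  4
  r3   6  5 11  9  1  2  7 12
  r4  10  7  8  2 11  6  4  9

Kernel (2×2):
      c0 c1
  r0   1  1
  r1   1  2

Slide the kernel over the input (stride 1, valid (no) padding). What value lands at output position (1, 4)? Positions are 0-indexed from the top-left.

39

The receptive field on the input at this output position is [12 9 / 4 7]. Elementwise product with the kernel and sum: 12·1 + 9·1 + 4·1 + 7·2.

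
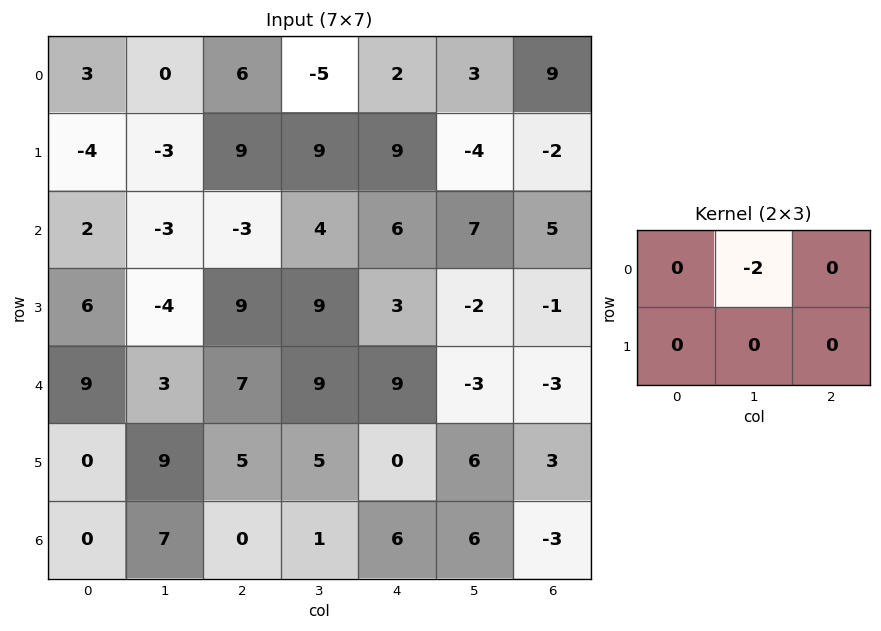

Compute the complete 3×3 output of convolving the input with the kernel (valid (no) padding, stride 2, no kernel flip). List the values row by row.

0 10 -6
6 -8 -14
-6 -18 6

Output[0,0]: The receptive field on the input at this output position is [3 0 6 / -4 -3 9]. Elementwise product with the kernel and sum: 0·-2.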